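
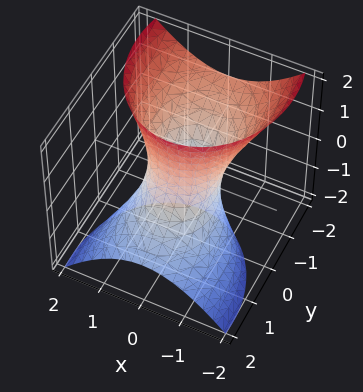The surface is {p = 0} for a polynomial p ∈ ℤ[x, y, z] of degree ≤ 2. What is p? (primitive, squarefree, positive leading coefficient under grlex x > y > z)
3*x^2 + 2*y^2 + 3*y*z - z^2 - 2

First, degree: no degree-1 surface has this shape, so deg p = 2.
Next, observable constraints: no z-intercept at any integer in the box; the y-axis gridline crossings are at y ∈ {-1, 1}.
Finally, solving for integer coefficients yields p as stated.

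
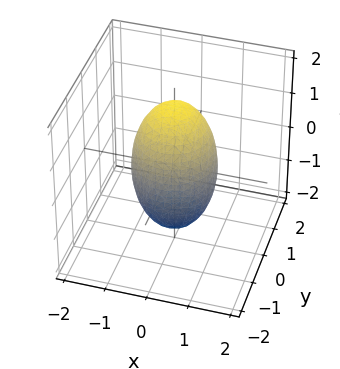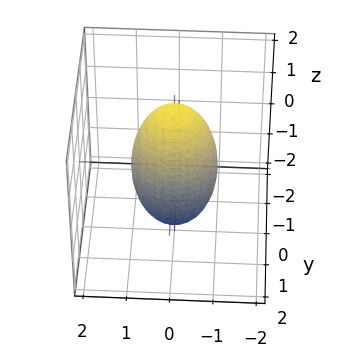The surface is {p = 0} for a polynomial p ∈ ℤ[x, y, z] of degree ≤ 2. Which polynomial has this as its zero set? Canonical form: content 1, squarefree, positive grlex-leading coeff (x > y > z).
3*x^2 + 3*y^2 + z^2 - 3

First, the degree is 2 — the shape is more complex than any degree-1 surface.
Next, symmetries: rotational symmetry about the z-axis ⇒ p depends on x, y only through x² + y².
Next, reading off the gridlines: among the integer gridlines, it crosses the y-axis at y ∈ {-1, 1}; among the integer gridlines, it crosses the x-axis at x ∈ {-1, 1}; a circular section at z = -1 has radius between 0 and 1.
Finally, matching integer coefficients to the picture gives p.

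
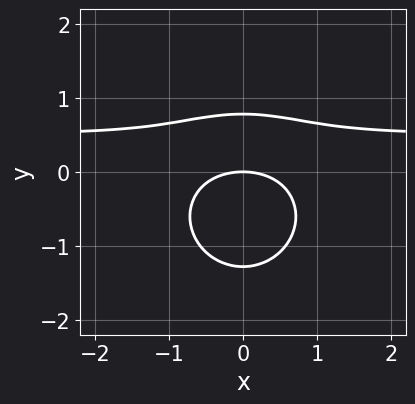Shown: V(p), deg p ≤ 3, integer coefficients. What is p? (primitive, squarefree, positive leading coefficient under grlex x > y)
1. Degree: the shape is more complex than any degree-2 curve, so deg p = 3.
2. Symmetries: the x ↦ −x reflection is a symmetry, so x appears only in even powers.
3. From the visible intercepts: one x-axis crossing is at x = 0; one y-axis crossing is at y = 0.
4. Together with the visible shape, these determine p as stated.

2*x^2*y + 2*y^3 - x^2 + y^2 - 2*y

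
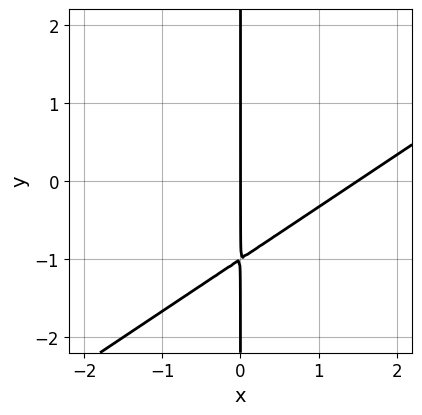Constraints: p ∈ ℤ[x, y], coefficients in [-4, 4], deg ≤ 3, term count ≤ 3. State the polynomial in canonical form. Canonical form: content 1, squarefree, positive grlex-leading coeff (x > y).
2*x^2 - 3*x*y - 3*x

Degree: the shape is more complex than any degree-1 curve, so deg p = 2.
From the visible intercepts: every point of the y-axis in the box is on the curve; one x-axis crossing is at x = 0.
Solving for integer coefficients yields p as stated.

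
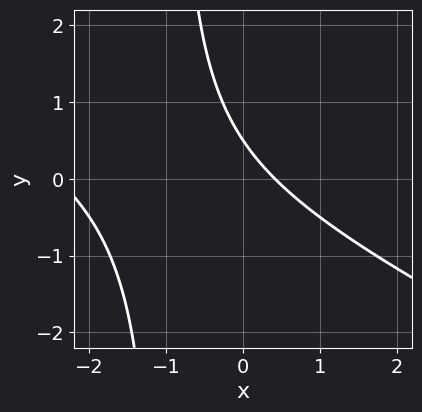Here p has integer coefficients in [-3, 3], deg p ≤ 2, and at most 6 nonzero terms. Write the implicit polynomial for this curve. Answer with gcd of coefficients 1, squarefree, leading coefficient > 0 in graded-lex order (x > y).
(a) Degree: the shape is more complex than any degree-1 curve, so deg p = 2.
(b) Solving for integer coefficients yields p as stated.

x^2 + 2*x*y + 2*x + 2*y - 1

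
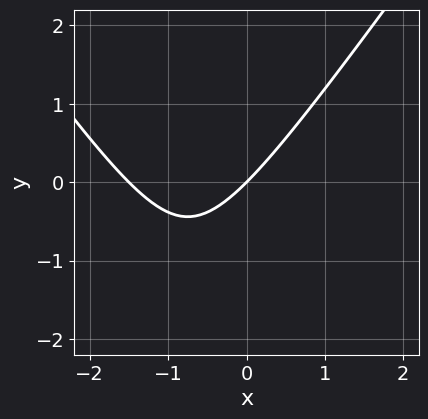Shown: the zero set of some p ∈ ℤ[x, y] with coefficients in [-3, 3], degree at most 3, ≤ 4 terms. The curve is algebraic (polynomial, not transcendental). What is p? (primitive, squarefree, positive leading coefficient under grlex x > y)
2*x^2 - y^2 + 3*x - 3*y

(a) deg p = 2.
(b) From the visible intercepts: one x-axis crossing is at x = 0; it crosses the y-axis at the gridline y = 0.
(c) Putting this together gives p.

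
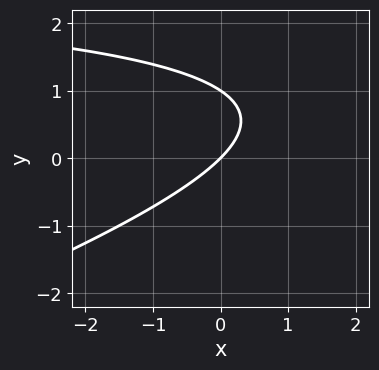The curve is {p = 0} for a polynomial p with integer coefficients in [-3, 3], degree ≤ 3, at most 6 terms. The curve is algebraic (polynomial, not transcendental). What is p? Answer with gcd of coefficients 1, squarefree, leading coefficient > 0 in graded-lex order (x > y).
First, the degree is 2 — the shape is more complex than any degree-1 curve.
Next, against the integer gridlines: the y-axis gridline crossings are at y ∈ {0, 1}; one x-axis crossing is at x = 0.
Finally, putting this together gives p.

x*y - 3*y^2 - 3*x + 3*y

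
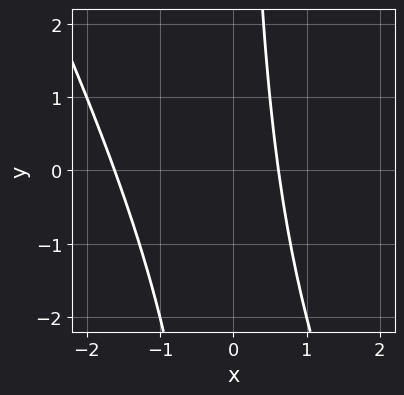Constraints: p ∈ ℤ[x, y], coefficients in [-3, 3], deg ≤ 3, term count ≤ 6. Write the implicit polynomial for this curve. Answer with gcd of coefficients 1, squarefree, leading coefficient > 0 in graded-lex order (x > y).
2*x^2 + x*y + 2*x - 2

First, deg p = 2. No degree-1 curve has this shape.
Then, observable constraints: the curve avoids every integer y-axis point in the box.
Finally, together with the visible shape, these determine p as stated.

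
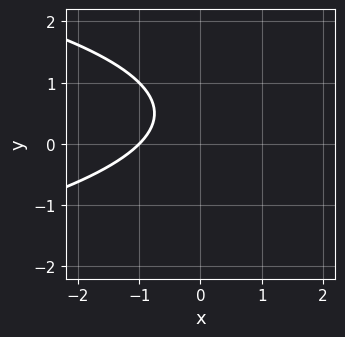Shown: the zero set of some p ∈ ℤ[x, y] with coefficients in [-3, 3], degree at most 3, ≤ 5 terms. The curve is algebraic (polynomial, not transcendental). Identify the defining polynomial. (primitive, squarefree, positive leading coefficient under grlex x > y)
y^2 + x - y + 1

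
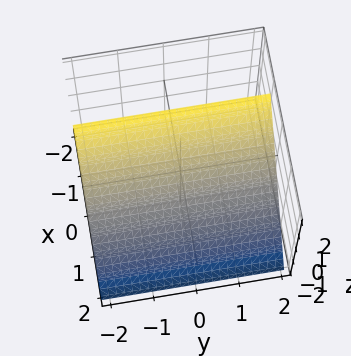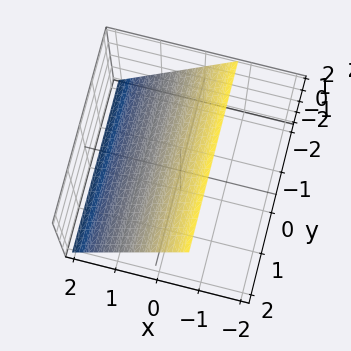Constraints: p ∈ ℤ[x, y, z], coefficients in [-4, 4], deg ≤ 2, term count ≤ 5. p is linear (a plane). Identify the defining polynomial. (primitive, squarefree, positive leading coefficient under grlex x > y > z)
3*x + 2*z - 2

First, the degree is 1 — every cross-section is a straight line — this is a plane.
Next, checking where it meets the axes: no y-intercept at any integer in the box; it crosses the z-axis at the gridline z = 1.
Finally, matching integer coefficients to the picture gives p.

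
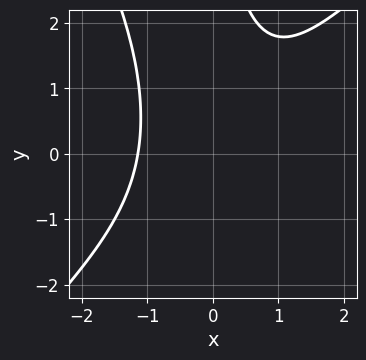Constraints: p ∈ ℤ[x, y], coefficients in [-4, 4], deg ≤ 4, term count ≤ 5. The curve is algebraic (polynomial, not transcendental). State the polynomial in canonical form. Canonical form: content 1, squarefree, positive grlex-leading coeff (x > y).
2*x^3 - x^2*y - x*y^2 + 3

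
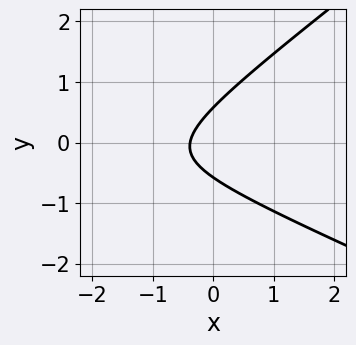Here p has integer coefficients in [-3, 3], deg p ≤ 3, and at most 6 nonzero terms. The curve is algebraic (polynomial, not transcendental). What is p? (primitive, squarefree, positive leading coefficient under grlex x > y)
x^2 + x*y - 3*y^2 + 3*x + 1

1. Degree: the shape is more complex than any degree-1 curve, so deg p = 2.
2. Putting this together gives p.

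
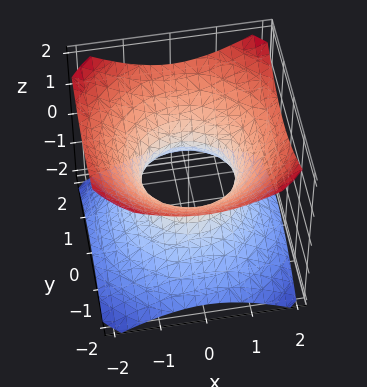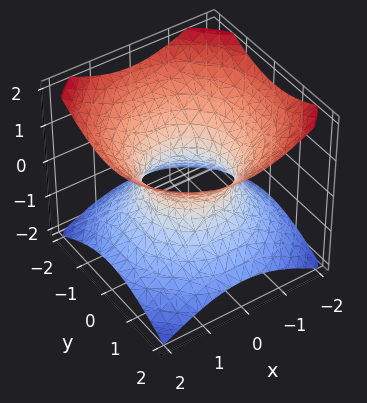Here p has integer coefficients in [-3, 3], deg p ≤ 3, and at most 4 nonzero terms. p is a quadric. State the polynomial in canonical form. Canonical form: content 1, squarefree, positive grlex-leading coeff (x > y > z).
2*x^2 + 2*y^2 - 3*z^2 - 2

(a) deg p = 2.
(b) Symmetries: the z-axis is an axis of rotation, so x and y enter only as x² + y²; the z ↦ −z reflection is a symmetry, so z appears only in even powers.
(c) From the visible intercepts: the surface avoids every integer z-axis point in the box; the y-axis gridline crossings are at y ∈ {-1, 1}; a circular section at z = -1 has radius between 1 and 2.
(d) Fitting integer coefficients to these (and the overall shape) gives p.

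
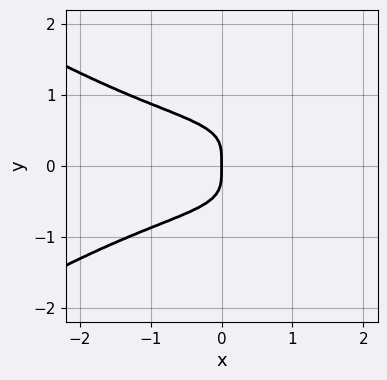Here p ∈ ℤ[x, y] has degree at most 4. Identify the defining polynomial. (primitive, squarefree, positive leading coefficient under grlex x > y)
x^2*y^2 - 3*y^4 - x

(a) deg p = 4. The shape is more complex than any degree-3 curve.
(b) Symmetries: the y ↦ −y reflection is a symmetry, so y appears only in even powers.
(c) Observable constraints: it crosses the y-axis at the gridline y = 0; it meets the x-axis at x = 0 (among the integer gridlines).
(d) Putting this together gives p.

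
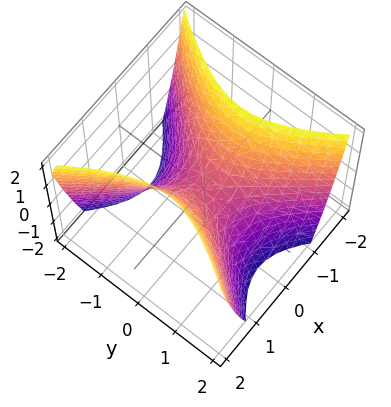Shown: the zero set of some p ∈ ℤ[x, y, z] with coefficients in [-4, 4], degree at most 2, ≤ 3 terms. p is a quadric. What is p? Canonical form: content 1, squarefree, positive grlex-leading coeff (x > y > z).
First, the degree is 2 — a saddle surface; a quadric.
Then, symmetries: mirror symmetry y ↦ −y ⇒ only even powers of y; it's symmetric under x → −x, forcing even powers of x.
Next, reading off the gridlines: it meets the y-axis at y = 0 (among the integer gridlines); it meets the x-axis at x = 0 (among the integer gridlines); it crosses the z-axis at the gridline z = 0.
Finally, the integer polynomial consistent with all of this is the stated p.

3*x^2 - 2*y^2 - 2*z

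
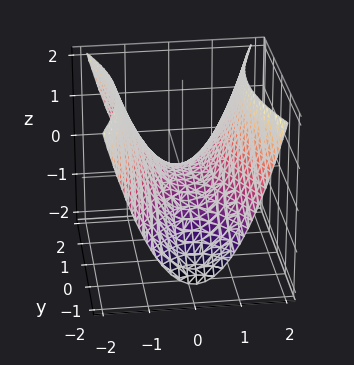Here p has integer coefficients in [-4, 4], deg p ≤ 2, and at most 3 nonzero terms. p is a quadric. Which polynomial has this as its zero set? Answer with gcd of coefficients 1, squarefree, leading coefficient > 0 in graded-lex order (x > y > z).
The degree is 2 — a hyperbolic paraboloid; a quadric.
Symmetries: it's symmetric under y → −y, forcing even powers of y; the x ↦ −x reflection is a symmetry, so x appears only in even powers.
From the visible intercepts: one x-axis crossing is at x = 0; it crosses the z-axis at the gridline z = 0; it crosses the y-axis at the gridline y = 0.
Putting this together gives p.

3*x^2 - y^2 - 3*z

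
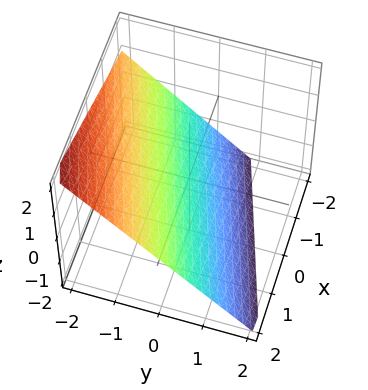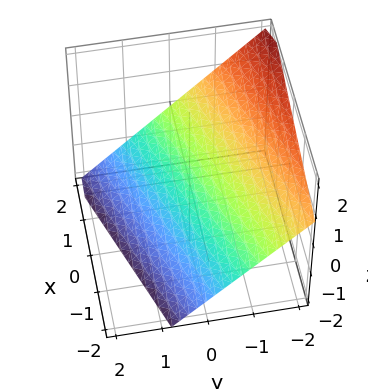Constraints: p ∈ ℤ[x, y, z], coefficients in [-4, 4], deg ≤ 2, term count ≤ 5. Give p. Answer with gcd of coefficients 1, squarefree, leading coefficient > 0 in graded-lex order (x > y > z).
1. The degree is 1 — the surface is flat (a plane).
2. Reading off the gridlines: one x-axis crossing is at x = 2.
3. Putting this together gives p.

x - 3*y - 3*z - 2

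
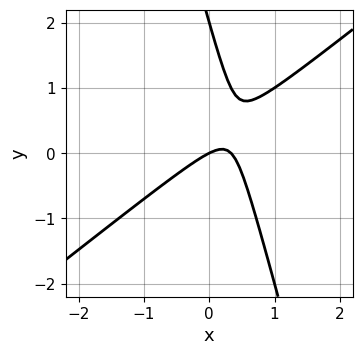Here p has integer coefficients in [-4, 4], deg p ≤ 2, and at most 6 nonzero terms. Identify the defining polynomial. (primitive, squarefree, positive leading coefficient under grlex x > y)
3*x^2 - 3*x*y - y^2 - x + 2*y

First, deg p = 2. A generic line meets the curve in up to 2 points.
Next, observable constraints: among the integer gridlines, it crosses the y-axis at y ∈ {0, 2}; it crosses the x-axis at the gridline x = 0.
Finally, these observations pin down the coefficients.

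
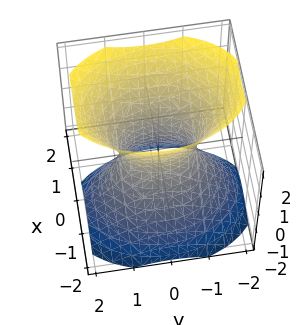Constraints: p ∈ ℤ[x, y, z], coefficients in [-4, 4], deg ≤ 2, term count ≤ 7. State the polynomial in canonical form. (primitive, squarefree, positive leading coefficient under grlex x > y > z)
2*x^2 - x*z + y^2 - z^2 - 1

1. The degree is 2 — no degree-1 surface has this shape.
2. From the visible intercepts: it misses every integer gridline on the z-axis; the y-axis gridline crossings are at y ∈ {-1, 1}.
3. The integer polynomial consistent with all of this is the stated p.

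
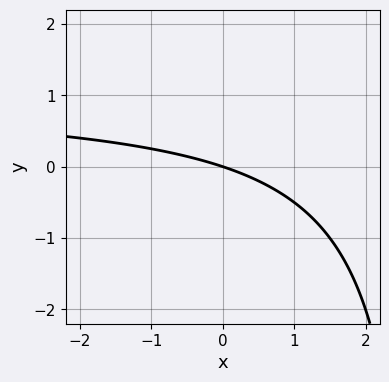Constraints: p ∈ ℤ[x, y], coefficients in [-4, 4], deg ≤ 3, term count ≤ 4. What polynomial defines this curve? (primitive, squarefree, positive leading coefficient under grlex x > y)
x*y - x - 3*y

(a) The degree is 2 — a generic line meets the curve in up to 2 points.
(b) Checking where it meets the axes: one y-axis crossing is at y = 0; one x-axis crossing is at x = 0.
(c) Putting this together gives p.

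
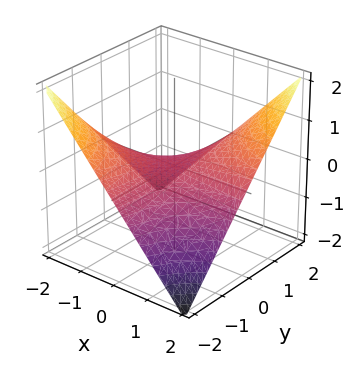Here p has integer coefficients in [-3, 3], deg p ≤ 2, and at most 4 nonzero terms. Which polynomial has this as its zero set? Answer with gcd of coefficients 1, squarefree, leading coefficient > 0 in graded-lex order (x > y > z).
1. The degree is 2 — a hyperbolic paraboloid; a quadric.
2. From the axis intercepts and sections: it meets the z-axis at z = 0 (among the integer gridlines); every point of the y-axis in the box is on the surface; every point of the x-axis in the box is on the surface.
3. Fitting integer coefficients to these (and the overall shape) gives p.

x*y - 2*z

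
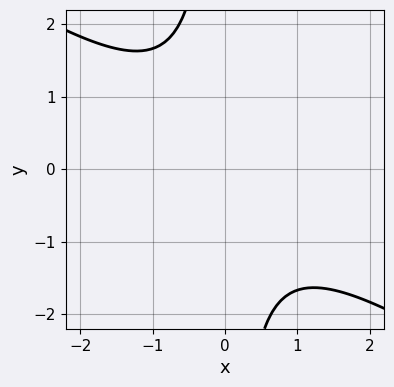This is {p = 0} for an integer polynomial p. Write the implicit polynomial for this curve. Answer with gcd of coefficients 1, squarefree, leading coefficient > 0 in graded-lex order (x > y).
2*x^2 + 3*x*y + 3

(a) deg p = 2. The shape is more complex than any degree-1 curve.
(b) Reading off the gridlines: the curve avoids every integer x-axis point in the box; it misses every integer gridline on the y-axis.
(c) Matching integer coefficients to the picture gives p.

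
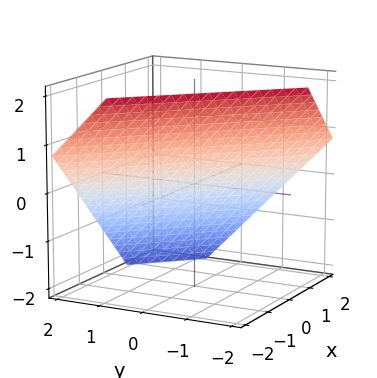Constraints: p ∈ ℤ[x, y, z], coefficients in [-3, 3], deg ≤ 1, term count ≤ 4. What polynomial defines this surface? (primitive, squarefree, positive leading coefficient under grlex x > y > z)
3*x + 3*y + 3*z - 2

First, degree: every cross-section is a straight line — this is a plane, so deg p = 1.
Finally, solving for integer coefficients yields p as stated.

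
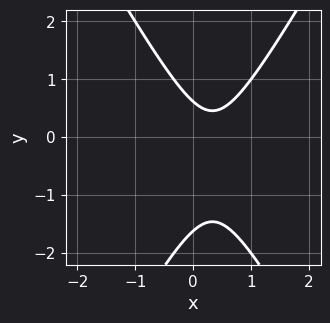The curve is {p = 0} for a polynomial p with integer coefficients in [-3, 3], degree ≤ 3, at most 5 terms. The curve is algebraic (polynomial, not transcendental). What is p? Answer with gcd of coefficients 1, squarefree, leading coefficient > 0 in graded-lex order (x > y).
Degree: no degree-1 curve has this shape, so deg p = 2.
From the axis intercepts and sections: it misses every integer gridline on the x-axis.
Solving for integer coefficients yields p as stated.

3*x^2 - y^2 - 2*x - y + 1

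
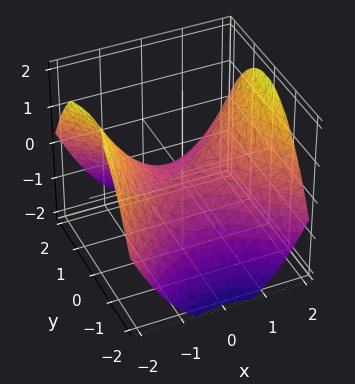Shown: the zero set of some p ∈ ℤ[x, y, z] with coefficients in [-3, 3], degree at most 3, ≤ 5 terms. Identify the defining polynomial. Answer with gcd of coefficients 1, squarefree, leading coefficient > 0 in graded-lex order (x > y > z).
1. The degree is 2 — a hyperbolic paraboloid; a quadric.
2. Symmetries: mirror symmetry x ↦ −x ⇒ only even powers of x; mirror symmetry y ↦ −y ⇒ only even powers of y.
3. From the axis intercepts and sections: it meets the y-axis at y = 0 (among the integer gridlines); it crosses the x-axis at the gridline x = 0.
4. Matching integer coefficients to the picture gives p.

x^2 - y^2 - 2*z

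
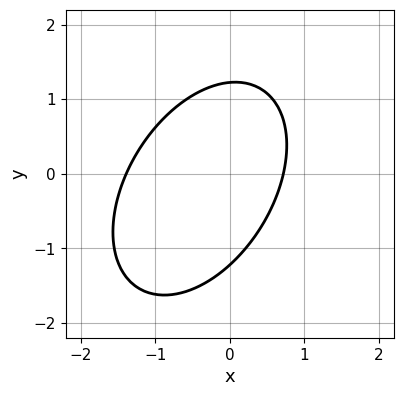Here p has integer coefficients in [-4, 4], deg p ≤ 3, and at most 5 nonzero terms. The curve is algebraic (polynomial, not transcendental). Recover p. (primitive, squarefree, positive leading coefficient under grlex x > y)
First, degree: a generic line meets the curve in up to 2 points, so deg p = 2.
Finally, solving for integer coefficients yields p as stated.

3*x^2 - 2*x*y + 2*y^2 + 2*x - 3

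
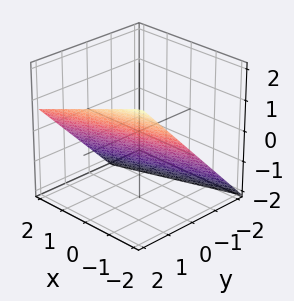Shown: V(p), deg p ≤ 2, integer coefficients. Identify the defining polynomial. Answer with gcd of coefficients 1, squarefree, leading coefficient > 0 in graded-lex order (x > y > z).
x - 3*y + 3*z + 2

First, deg p = 1.
Then, observable constraints: it meets the x-axis at x = -2 (among the integer gridlines).
Finally, these observations pin down the coefficients.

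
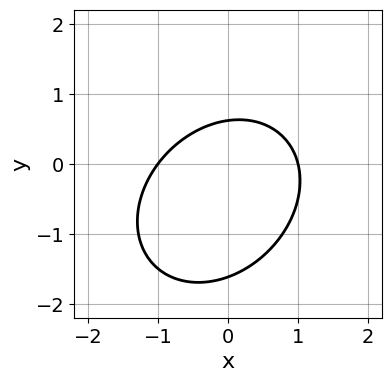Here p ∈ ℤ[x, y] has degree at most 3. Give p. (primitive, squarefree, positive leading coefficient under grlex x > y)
2*x^2 - x*y + 2*y^2 + 2*y - 2

First, the degree is 2 — a generic line meets the curve in up to 2 points.
Next, from the visible intercepts: among the integer gridlines, it crosses the x-axis at x ∈ {-1, 1}.
Finally, fitting integer coefficients to these (and the overall shape) gives p.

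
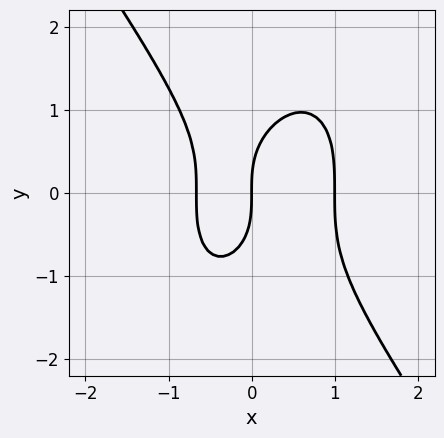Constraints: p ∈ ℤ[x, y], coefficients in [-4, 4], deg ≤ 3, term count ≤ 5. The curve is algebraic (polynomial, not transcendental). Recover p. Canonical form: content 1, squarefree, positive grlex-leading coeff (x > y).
3*x^3 + y^3 - x^2 - 2*x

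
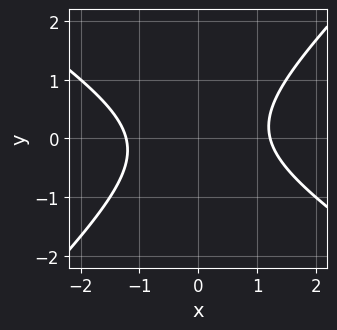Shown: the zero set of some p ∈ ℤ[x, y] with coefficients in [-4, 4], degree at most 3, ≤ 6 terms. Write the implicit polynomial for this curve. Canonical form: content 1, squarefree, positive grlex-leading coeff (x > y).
First, the degree is 2 — no degree-1 curve has this shape.
Then, from the axis intercepts and sections: the curve avoids every integer y-axis point in the box.
Finally, solving for integer coefficients yields p as stated.

2*x^2 + x*y - 3*y^2 - 3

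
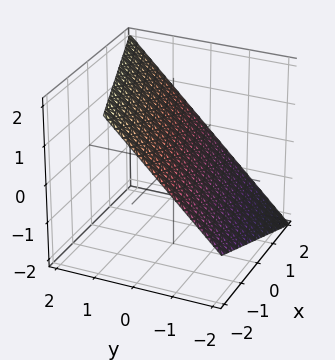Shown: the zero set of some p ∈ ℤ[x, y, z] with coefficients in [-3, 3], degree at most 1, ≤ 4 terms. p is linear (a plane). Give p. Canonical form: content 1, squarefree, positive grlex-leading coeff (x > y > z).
x - 3*y + 3*z - 2

The degree is 1 — every cross-section is a straight line — this is a plane.
From the axis intercepts and sections: it crosses the x-axis at the gridline x = 2.
Matching integer coefficients to the picture gives p.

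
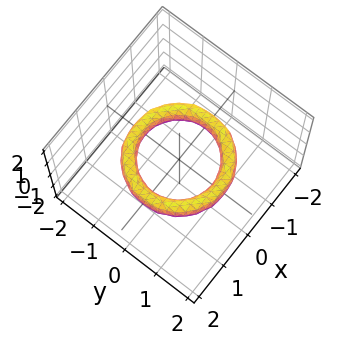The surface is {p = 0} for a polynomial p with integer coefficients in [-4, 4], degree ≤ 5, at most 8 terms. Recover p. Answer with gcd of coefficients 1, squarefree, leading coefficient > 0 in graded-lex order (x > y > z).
Degree: a generic line meets the surface in up to 4 points, so deg p = 4.
Symmetry: the surface is invariant under rotation about z: p = q(x² + y², z).
Checking where it meets the axes: the y-axis gridline crossings are at y ∈ {-1, 1}; the x-axis gridline crossings are at x ∈ {-1, 1}.
These observations pin down the coefficients.

x^4 + 2*x^2*y^2 + y^4 - 3*x^2 - 3*y^2 + 2*z^2 + 2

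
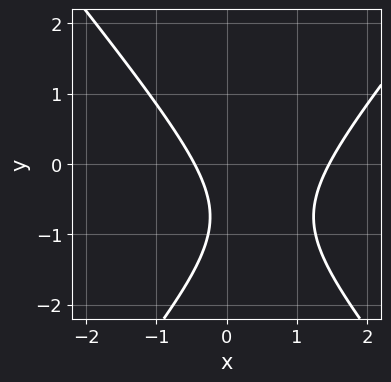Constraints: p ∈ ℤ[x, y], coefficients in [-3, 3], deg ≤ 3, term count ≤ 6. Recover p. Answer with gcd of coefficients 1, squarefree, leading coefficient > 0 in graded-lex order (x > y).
3*x^2 - 2*y^2 - 3*x - 3*y - 2

1. The degree is 2 — a generic line meets the curve in up to 2 points.
2. Observable constraints: it misses every integer gridline on the y-axis.
3. Together with the visible shape, these determine p as stated.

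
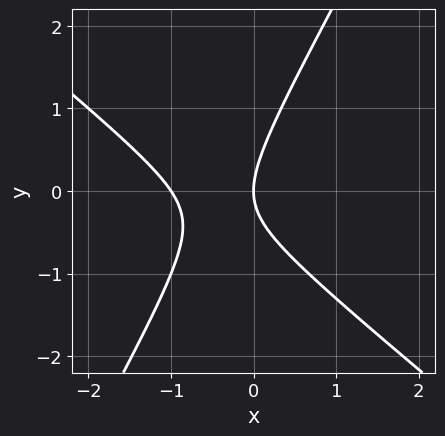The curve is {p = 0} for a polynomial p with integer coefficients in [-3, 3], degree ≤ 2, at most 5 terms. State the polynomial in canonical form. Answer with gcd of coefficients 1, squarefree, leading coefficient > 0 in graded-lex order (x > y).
3*x^2 + 2*x*y - 2*y^2 + 3*x

(a) Degree: no degree-1 curve has this shape, so deg p = 2.
(b) From the axis intercepts and sections: among the integer gridlines, it crosses the x-axis at x ∈ {-1, 0}; it meets the y-axis at y = 0 (among the integer gridlines).
(c) The integer polynomial consistent with all of this is the stated p.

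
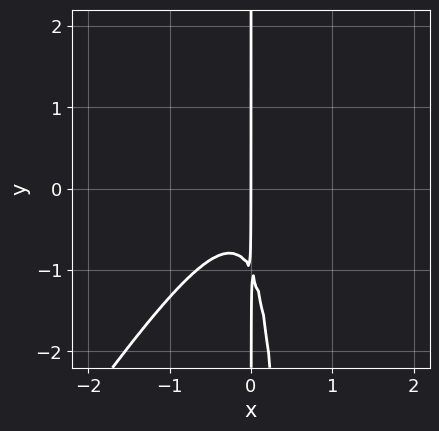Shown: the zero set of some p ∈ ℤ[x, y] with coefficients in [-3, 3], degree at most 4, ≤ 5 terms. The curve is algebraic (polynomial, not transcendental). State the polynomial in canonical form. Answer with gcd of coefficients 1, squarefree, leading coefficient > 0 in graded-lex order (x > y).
1. Degree: a generic line meets the curve in up to 3 points, so deg p = 3.
2. Against the integer gridlines: it crosses the x-axis at the gridline x = 0; the visible y-axis segment lies entirely on the curve.
3. Matching integer coefficients to the picture gives p.

3*x^3 - 2*x^2*y + x*y + x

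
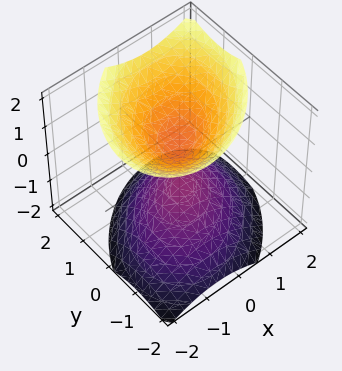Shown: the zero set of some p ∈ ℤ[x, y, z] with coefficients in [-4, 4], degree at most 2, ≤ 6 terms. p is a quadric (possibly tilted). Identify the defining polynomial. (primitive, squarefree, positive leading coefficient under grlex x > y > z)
3*x^2 - 2*x*y + 3*y^2 - y*z - 3*z^2 + 1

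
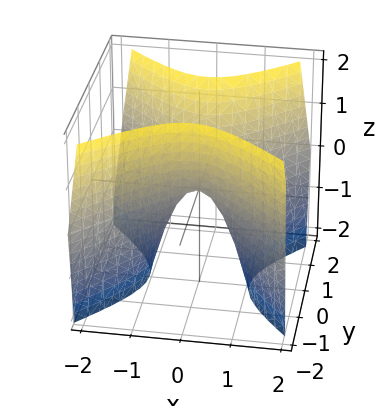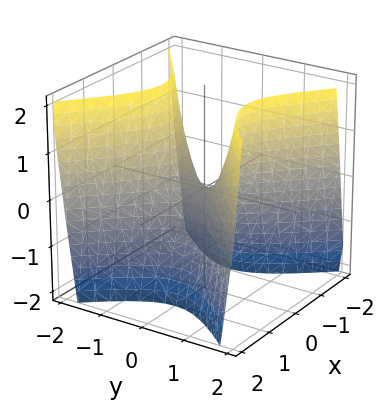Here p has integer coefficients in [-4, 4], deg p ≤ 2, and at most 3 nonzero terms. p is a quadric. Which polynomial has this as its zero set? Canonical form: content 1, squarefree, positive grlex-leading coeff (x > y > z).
2*x^2 - 2*y^2 + z

First, degree: a saddle surface; a quadric, so deg p = 2.
Then, symmetries: the y ↦ −y reflection is a symmetry, so y appears only in even powers; it's symmetric under x → −x, forcing even powers of x.
Next, from the axis intercepts and sections: one y-axis crossing is at y = 0; it meets the x-axis at x = 0 (among the integer gridlines); it crosses the z-axis at the gridline z = 0.
Finally, putting this together gives p.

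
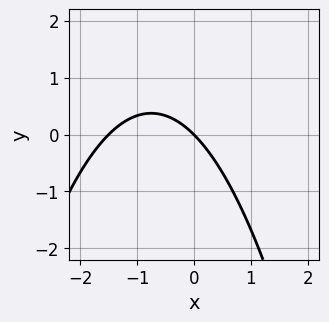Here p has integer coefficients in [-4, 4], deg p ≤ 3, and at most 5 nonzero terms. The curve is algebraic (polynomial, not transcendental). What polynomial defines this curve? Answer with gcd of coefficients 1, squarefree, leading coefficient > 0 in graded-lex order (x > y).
2*x^2 + 3*x + 3*y

1. deg p = 2. A generic line meets the curve in up to 2 points.
2. Checking where it meets the axes: one y-axis crossing is at y = 0; it meets the x-axis at x = 0 (among the integer gridlines).
3. Putting this together gives p.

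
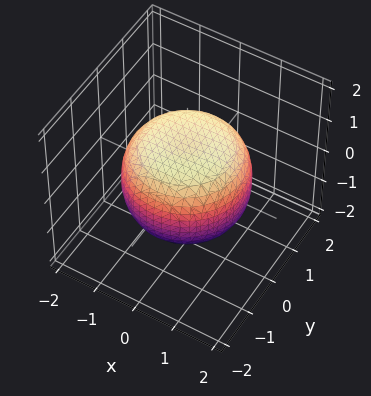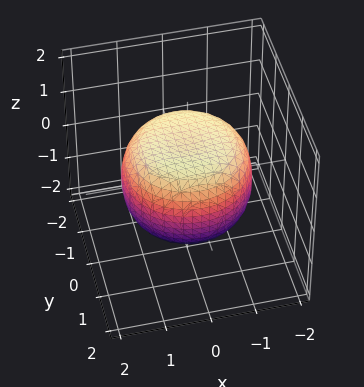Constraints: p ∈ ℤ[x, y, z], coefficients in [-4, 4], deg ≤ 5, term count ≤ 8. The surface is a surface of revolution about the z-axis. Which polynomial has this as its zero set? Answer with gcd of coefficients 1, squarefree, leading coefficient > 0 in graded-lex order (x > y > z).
(a) deg p = 4. A generic line meets the surface in up to 4 points.
(b) Symmetries: rotational symmetry about the z-axis ⇒ p depends on x, y only through x² + y².
(c) Observable constraints: among the integer gridlines, it crosses the z-axis at z ∈ {-1, 1}; a circular section at z = -1 has radius exactly 1.
(d) Putting this together gives p.

x^4 + 2*x^2*y^2 + y^4 - x^2 - y^2 + 2*z^2 - 2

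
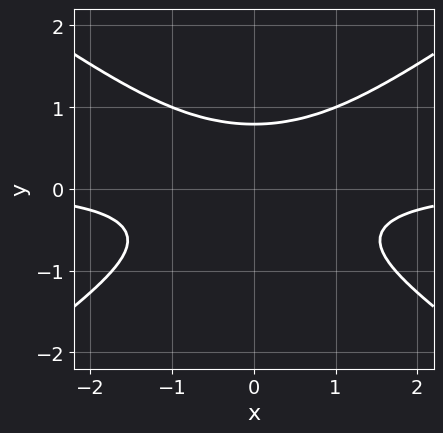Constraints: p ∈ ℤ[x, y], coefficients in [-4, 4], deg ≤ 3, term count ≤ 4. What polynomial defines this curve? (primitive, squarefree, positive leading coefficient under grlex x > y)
x^2*y - 2*y^3 + 1

1. deg p = 3.
2. Symmetries: the x ↦ −x reflection is a symmetry, so x appears only in even powers.
3. Against the integer gridlines: no x-intercept at any integer in the box.
4. Putting this together gives p.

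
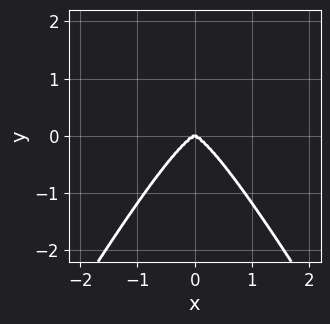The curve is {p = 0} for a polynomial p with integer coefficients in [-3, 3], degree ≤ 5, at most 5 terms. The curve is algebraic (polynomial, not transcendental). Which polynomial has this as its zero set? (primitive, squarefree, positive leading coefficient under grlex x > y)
3*x^4 - x^2*y^2 + y^3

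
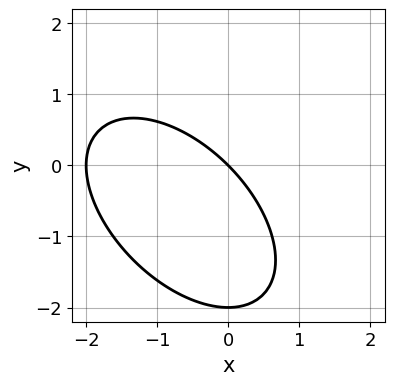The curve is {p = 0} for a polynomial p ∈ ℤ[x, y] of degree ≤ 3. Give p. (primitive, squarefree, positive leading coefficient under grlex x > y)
(a) The degree is 2 — no degree-1 curve has this shape.
(b) From the axis intercepts and sections: among the integer gridlines, it crosses the x-axis at x ∈ {-2, 0}; the y-axis gridline crossings are at y ∈ {-2, 0}.
(c) Together with the visible shape, these determine p as stated.

x^2 + x*y + y^2 + 2*x + 2*y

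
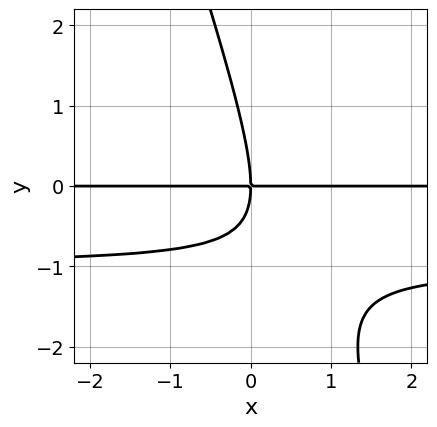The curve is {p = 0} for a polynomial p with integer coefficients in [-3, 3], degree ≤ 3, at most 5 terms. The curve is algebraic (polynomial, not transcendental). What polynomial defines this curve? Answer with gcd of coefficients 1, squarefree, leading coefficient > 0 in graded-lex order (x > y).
First, the degree is 3 — the shape is more complex than any degree-2 curve.
Then, observable constraints: every point of the x-axis in the box is on the curve; one y-axis crossing is at y = 0.
Finally, putting this together gives p.

3*x*y^2 + y^3 + 3*x*y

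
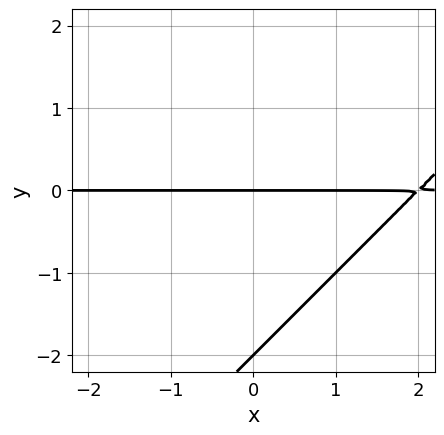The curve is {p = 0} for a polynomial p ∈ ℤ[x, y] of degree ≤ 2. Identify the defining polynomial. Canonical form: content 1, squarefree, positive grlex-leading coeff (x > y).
x*y - y^2 - 2*y

(a) The degree is 2 — a generic line meets the curve in up to 2 points.
(b) Against the integer gridlines: every point of the x-axis in the box is on the curve; the y-axis gridline crossings are at y ∈ {-2, 0}.
(c) Matching integer coefficients to the picture gives p.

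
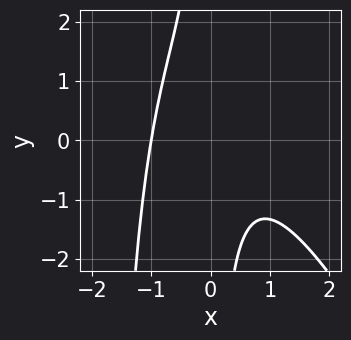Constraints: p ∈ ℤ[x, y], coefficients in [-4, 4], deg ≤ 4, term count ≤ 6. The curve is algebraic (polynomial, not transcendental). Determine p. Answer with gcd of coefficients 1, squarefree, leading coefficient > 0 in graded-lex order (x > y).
2*x^3 + x^2*y + 2*x*y + 2

(a) Degree: a generic line meets the curve in up to 3 points, so deg p = 3.
(b) From the visible intercepts: it meets the x-axis at x = -1 (among the integer gridlines); it misses every integer gridline on the y-axis.
(c) Together with the visible shape, these determine p as stated.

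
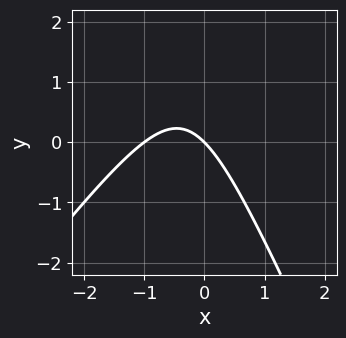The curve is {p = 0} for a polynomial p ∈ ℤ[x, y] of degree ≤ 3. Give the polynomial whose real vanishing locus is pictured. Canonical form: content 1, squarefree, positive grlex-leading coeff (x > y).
3*x^2 - x*y - y^2 + 3*x + 3*y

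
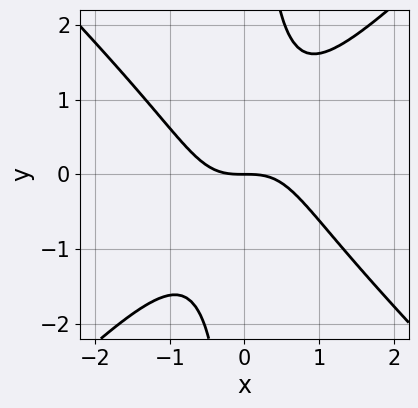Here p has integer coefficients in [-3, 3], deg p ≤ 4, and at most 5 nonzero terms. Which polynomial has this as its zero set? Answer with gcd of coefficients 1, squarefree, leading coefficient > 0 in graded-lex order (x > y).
x^3 - x*y^2 + y

First, deg p = 3.
Then, checking where it meets the axes: it crosses the x-axis at the gridline x = 0; it meets the y-axis at y = 0 (among the integer gridlines).
Finally, putting this together gives p.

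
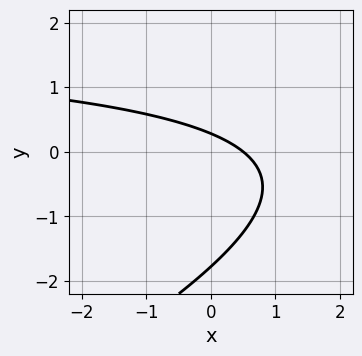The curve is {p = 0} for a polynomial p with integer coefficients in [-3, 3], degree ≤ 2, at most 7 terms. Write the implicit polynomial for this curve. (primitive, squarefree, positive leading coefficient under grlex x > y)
x*y - 2*y^2 - 2*x - 3*y + 1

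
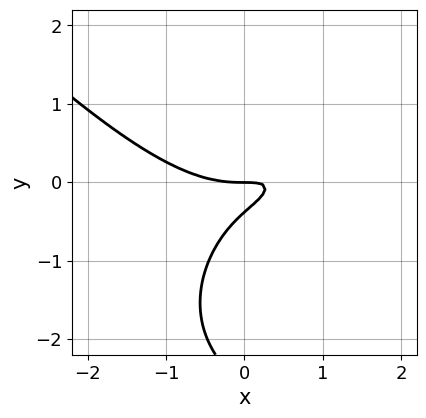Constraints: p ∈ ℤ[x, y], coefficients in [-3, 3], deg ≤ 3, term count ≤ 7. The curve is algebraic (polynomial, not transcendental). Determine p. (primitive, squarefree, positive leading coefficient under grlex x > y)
x^3 + y^3 - 2*x*y + 3*y^2 + y

1. The degree is 3 — no degree-2 curve has this shape.
2. Checking where it meets the axes: it crosses the y-axis at the gridline y = 0; it meets the x-axis at x = 0 (among the integer gridlines).
3. Together with the visible shape, these determine p as stated.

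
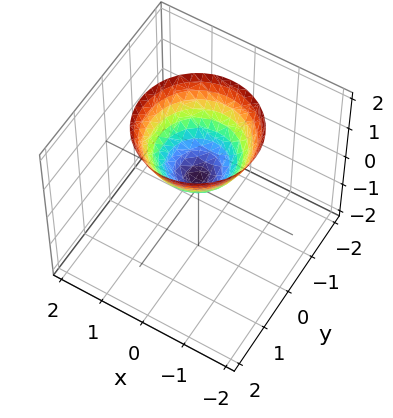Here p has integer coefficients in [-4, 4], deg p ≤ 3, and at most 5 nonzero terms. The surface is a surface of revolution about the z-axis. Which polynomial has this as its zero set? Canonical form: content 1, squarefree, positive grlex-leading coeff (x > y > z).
The degree is 2 — the shape is more complex than any degree-1 surface.
Symmetry: every cross-section ⟂ z is a circle, so x, y appear only via x² + y².
From the axis intercepts and sections: a circular section at z = 1 has radius between 0 and 1; the surface avoids every integer x-axis point in the box.
Putting this together gives p.

3*x^2 + 3*y^2 - 3*z + 1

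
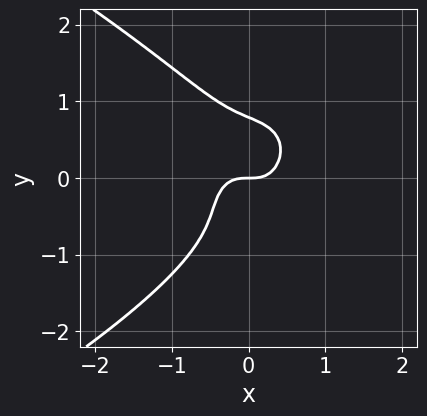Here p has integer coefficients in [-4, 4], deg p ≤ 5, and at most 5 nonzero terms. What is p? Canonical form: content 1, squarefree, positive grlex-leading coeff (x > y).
2*y^4 + 3*x^3 + 2*x*y^2 - y

The degree is 4 — a generic line meets the curve in up to 4 points.
From the axis intercepts and sections: it crosses the y-axis at the gridline y = 0; it meets the x-axis at x = 0 (among the integer gridlines).
The integer polynomial consistent with all of this is the stated p.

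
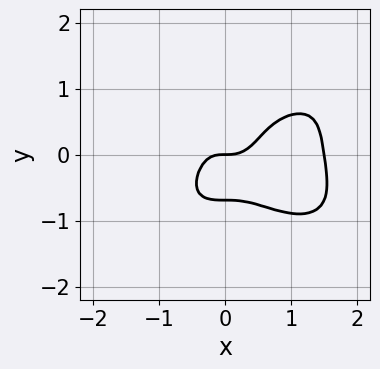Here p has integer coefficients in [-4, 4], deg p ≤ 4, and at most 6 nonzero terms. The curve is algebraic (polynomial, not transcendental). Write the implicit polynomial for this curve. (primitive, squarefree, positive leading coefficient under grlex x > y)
2*x^4 + 3*y^4 - 3*x^3 + y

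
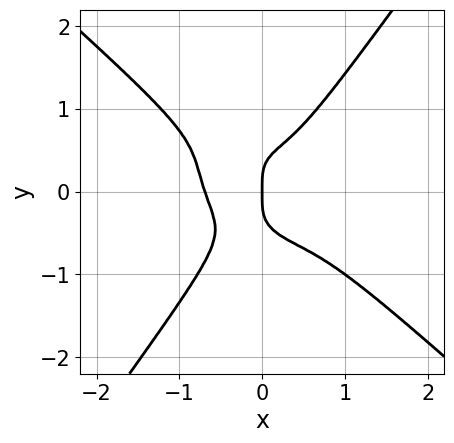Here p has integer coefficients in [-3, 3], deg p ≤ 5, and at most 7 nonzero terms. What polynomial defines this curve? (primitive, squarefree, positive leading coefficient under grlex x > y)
3*x^4 + 3*x^3*y + 2*x^2*y^2 - 3*y^4 + x

The degree is 4 — the shape is more complex than any degree-3 curve.
Observable constraints: it crosses the x-axis at the gridline x = 0; it crosses the y-axis at the gridline y = 0.
Fitting integer coefficients to these (and the overall shape) gives p.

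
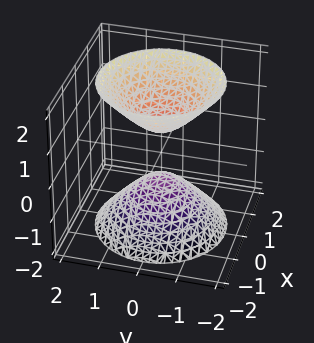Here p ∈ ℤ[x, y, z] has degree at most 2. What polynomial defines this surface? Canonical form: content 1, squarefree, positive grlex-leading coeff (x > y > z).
The picture has 2 separate pieces. They look like related sheets of one shape, so recover p as a whole.
The degree is 2 — the shape is more complex than any degree-1 surface.
Symmetries: every cross-section ⟂ z is a circle, so x, y appear only via x² + y².
Checking where it meets the axes: the surface avoids every integer x-axis point in the box; a circular section at z = -2 has radius between 1 and 2; no y-intercept at any integer in the box.
Solving for integer coefficients yields p as stated.

3*x^2 + 3*y^2 - 2*z^2 + 1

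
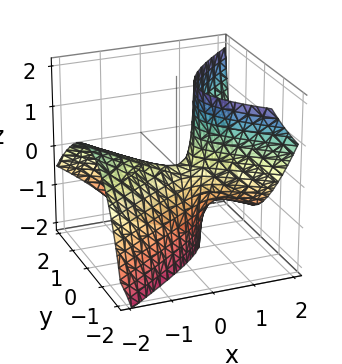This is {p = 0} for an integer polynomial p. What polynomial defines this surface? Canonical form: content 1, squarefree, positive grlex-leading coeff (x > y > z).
x^2 + 2*x*z - 2*y^2 - y*z - z

First, degree: the shape is more complex than any degree-1 surface, so deg p = 2.
Next, observable constraints: it meets the z-axis at z = 0 (among the integer gridlines); it crosses the x-axis at the gridline x = 0.
Finally, together with the visible shape, these determine p as stated.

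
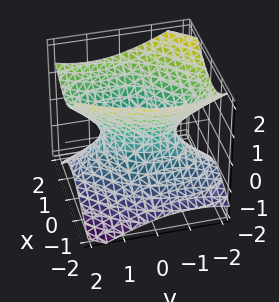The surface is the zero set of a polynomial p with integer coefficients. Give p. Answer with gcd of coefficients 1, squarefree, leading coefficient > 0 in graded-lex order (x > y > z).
First, deg p = 2. A generic line meets the surface in up to 2 points.
Next, from the axis intercepts and sections: the y-axis gridline crossings are at y ∈ {-1, 1}; no z-intercept at any integer in the box.
Finally, assembling these constraints gives the stated polynomial.

2*x^2 - x*y - x*z + y^2 - 2*z^2 - 1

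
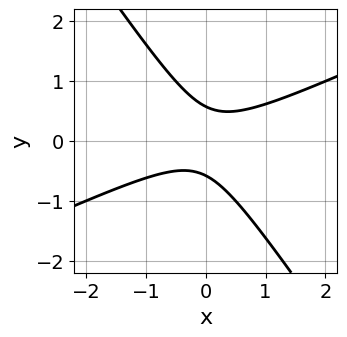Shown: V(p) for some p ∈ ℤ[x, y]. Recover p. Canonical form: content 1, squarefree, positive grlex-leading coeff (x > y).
2*x^2 - 3*x*y - 3*y^2 + 1

1. The degree is 2 — no degree-1 curve has this shape.
2. From the axis intercepts and sections: it misses every integer gridline on the x-axis.
3. Putting this together gives p.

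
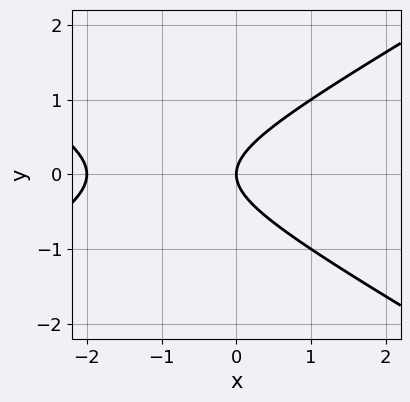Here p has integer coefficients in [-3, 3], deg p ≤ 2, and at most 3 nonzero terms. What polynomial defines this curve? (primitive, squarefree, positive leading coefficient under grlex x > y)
x^2 - 3*y^2 + 2*x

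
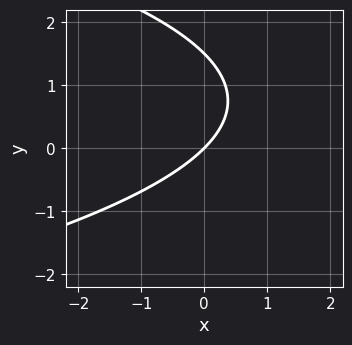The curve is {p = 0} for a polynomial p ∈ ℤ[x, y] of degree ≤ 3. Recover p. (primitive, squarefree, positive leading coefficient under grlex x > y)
2*y^2 + 3*x - 3*y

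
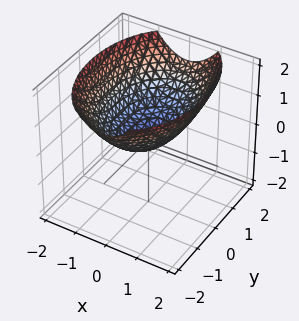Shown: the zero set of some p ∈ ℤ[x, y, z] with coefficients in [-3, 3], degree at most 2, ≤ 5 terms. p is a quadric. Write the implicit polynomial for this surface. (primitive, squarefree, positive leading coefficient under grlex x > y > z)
1. deg p = 2. A paraboloid; a quadric.
2. Symmetries: the y ↦ −y reflection is a symmetry, so y appears only in even powers; mirror symmetry x ↦ −x ⇒ only even powers of x.
3. Against the integer gridlines: it crosses the y-axis at the gridline y = 0; it meets the x-axis at x = 0 (among the integer gridlines); one z-axis crossing is at z = 0.
4. Together with the visible shape, these determine p as stated.

2*x^2 + y^2 - 3*z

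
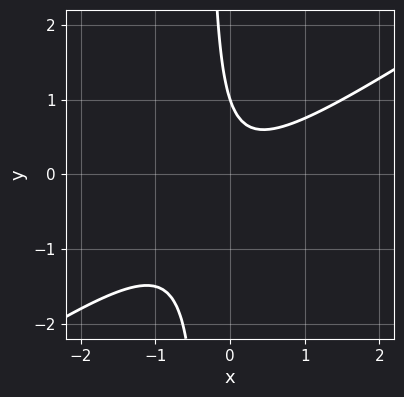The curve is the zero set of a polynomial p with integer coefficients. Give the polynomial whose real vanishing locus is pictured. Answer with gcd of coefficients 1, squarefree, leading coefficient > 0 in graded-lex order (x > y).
2*x^2 - 3*x*y - y + 1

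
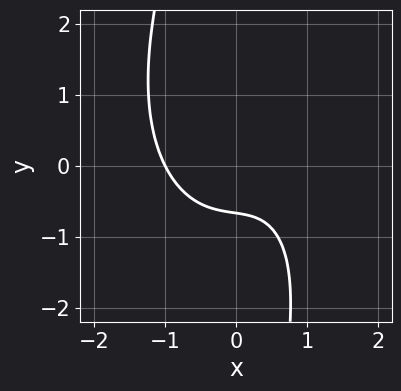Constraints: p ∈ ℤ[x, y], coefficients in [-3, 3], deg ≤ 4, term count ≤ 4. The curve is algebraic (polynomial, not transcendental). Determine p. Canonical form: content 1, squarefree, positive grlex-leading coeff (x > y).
1. Degree: a generic line meets the curve in up to 3 points, so deg p = 3.
2. Against the integer gridlines: it crosses the x-axis at the gridline x = -1.
3. Together with the visible shape, these determine p as stated.

2*x^3 + x*y^2 + 3*y + 2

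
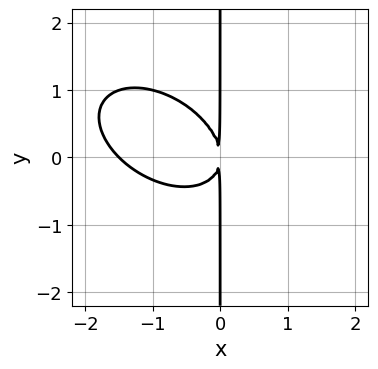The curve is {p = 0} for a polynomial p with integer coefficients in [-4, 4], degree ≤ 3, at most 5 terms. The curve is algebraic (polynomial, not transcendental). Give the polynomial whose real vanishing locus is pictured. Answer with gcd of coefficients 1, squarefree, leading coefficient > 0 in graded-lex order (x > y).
1. The degree is 3 — no degree-2 curve has this shape.
2. Observable constraints: the visible y-axis segment lies entirely on the curve.
3. The integer polynomial consistent with all of this is the stated p.

2*x^3 + 2*x^2*y + 3*x*y^2 + 3*x^2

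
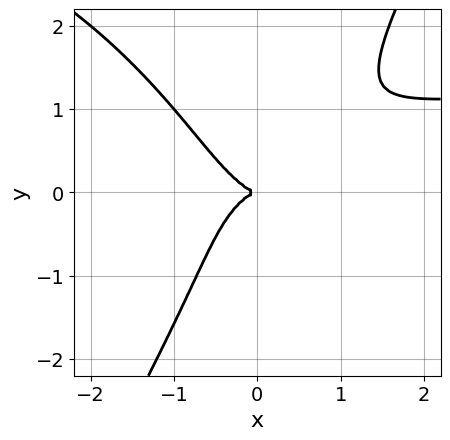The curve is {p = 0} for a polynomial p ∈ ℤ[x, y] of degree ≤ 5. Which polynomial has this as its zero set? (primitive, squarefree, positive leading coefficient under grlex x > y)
1. Degree: the shape is more complex than any degree-3 curve, so deg p = 4.
2. Reading off the gridlines: one x-axis crossing is at x = 0; one y-axis crossing is at y = 0.
3. Assembling these constraints gives the stated polynomial.

2*x^3*y + 2*x^2*y^2 - y^4 - 3*x^3 - 2*y^2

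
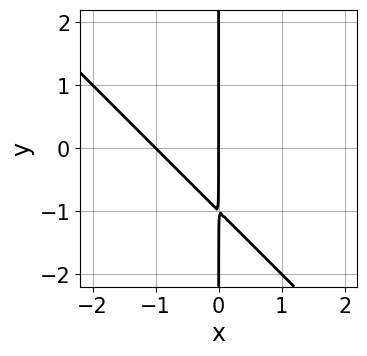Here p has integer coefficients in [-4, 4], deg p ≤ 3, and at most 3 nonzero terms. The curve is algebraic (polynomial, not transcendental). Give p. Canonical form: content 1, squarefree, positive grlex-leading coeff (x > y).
x^2 + x*y + x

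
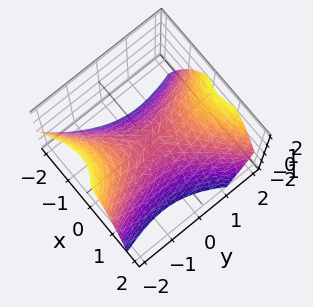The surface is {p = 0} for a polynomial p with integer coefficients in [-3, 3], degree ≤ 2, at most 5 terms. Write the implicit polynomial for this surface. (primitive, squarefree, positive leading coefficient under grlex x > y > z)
(a) The degree is 2 — a generic line meets the surface in up to 2 points.
(b) Checking where it meets the axes: it meets the y-axis at y = 0 (among the integer gridlines); it crosses the z-axis at the gridline z = 0; one x-axis crossing is at x = 0.
(c) These observations pin down the coefficients.

2*x^2 - x*y - y^2 + 2*z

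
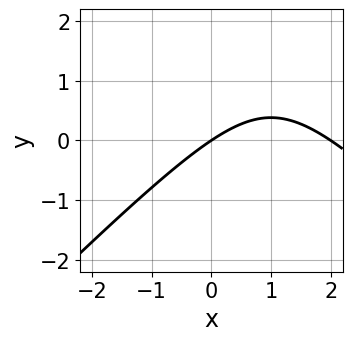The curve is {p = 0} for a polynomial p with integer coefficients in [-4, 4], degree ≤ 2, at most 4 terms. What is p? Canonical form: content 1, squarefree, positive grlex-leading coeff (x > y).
(a) deg p = 2.
(b) Reading off the gridlines: the x-axis gridline crossings are at x ∈ {0, 2}; it meets the y-axis at y = 0 (among the integer gridlines).
(c) Fitting integer coefficients to these (and the overall shape) gives p.

x^2 - y^2 - 2*x + 3*y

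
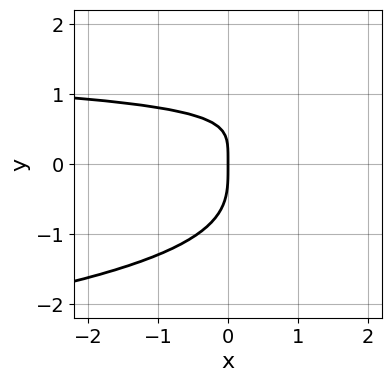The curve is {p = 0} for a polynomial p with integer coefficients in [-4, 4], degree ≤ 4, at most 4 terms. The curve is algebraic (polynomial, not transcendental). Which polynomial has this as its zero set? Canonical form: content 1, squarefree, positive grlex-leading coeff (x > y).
First, the degree is 4 — no degree-3 curve has this shape.
Then, from the axis intercepts and sections: it crosses the y-axis at the gridline y = 0; one x-axis crossing is at x = 0.
Finally, matching integer coefficients to the picture gives p.

3*y^4 + x*y^2 - 3*x*y + 3*x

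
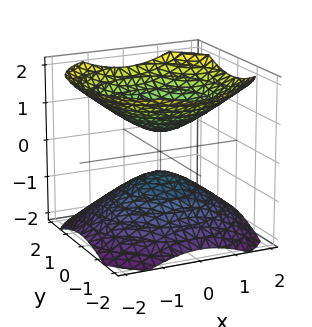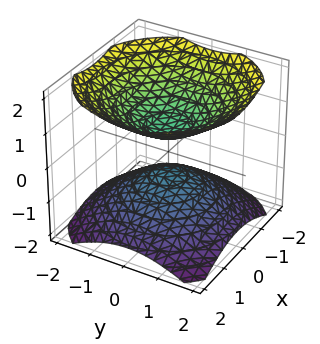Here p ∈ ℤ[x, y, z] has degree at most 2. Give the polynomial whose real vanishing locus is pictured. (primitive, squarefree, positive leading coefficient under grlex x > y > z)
(a) The picture has 2 separate pieces. They look like related sheets of one shape, so recover p as a whole.
(b) The degree is 2 — no degree-1 surface has this shape.
(c) Symmetries: rotational symmetry about the z-axis ⇒ p depends on x, y only through x² + y².
(d) Reading off the gridlines: it misses every integer gridline on the x-axis; no y-intercept at any integer in the box; a circular section at z = -1 has radius exactly 1.
(e) Assembling these constraints gives the stated polynomial.

2*x^2 + 2*y^2 - 3*z^2 + 1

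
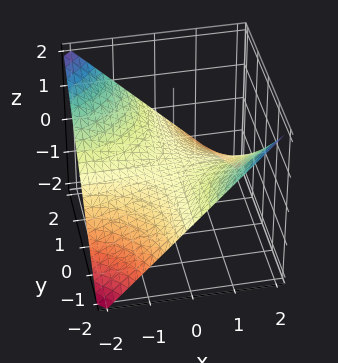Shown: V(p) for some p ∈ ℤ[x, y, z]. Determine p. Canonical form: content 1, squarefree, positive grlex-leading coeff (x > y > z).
x*y + 2*z

(a) deg p = 2.
(b) Checking where it meets the axes: the visible x-axis segment lies entirely on the surface; it crosses the z-axis at the gridline z = 0; the visible y-axis segment lies entirely on the surface.
(c) Fitting integer coefficients to these (and the overall shape) gives p.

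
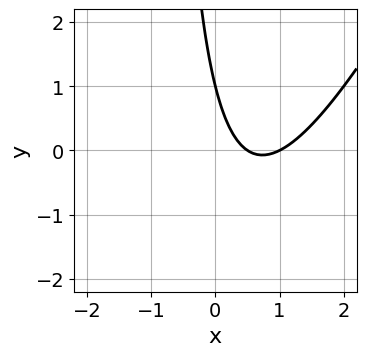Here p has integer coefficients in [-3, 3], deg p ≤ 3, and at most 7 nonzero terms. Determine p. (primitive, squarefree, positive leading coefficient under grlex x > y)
First, degree: no degree-1 curve has this shape, so deg p = 2.
Next, reading off the gridlines: one y-axis crossing is at y = 1; it meets the x-axis at x = 1 (among the integer gridlines).
Finally, together with the visible shape, these determine p as stated.

2*x^2 - x*y - 3*x - y + 1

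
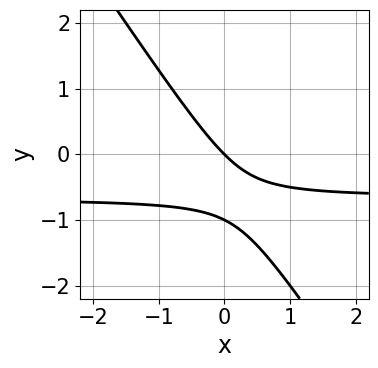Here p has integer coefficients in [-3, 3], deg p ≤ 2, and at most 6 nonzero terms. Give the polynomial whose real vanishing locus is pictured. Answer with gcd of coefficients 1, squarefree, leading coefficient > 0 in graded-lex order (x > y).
1. deg p = 2. The shape is more complex than any degree-1 curve.
2. From the visible intercepts: it crosses the x-axis at the gridline x = 0; the y-axis gridline crossings are at y ∈ {-1, 0}.
3. Together with the visible shape, these determine p as stated.

3*x*y + 2*y^2 + 2*x + 2*y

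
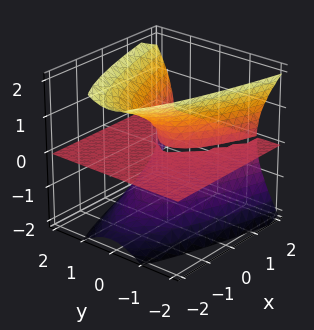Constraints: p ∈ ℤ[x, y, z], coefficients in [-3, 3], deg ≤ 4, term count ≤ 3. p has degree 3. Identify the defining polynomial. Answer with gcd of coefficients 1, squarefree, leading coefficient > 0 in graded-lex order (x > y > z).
1. The picture has 2 separate pieces.
2. The degree is 3 — a generic line meets the surface in up to 3 points.
3. Checking where it meets the axes: the visible x-axis segment lies entirely on the surface; it meets the z-axis at z = 0 (among the integer gridlines); every point of the y-axis in the box is on the surface.
4. Assembling these constraints gives the stated polynomial.

3*y^2*z - 2*z^3 - 3*x*z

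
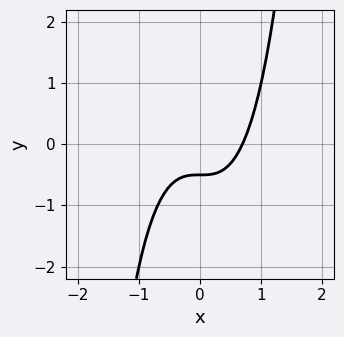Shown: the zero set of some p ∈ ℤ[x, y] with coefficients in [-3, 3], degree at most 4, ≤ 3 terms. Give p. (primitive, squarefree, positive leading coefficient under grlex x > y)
3*x^3 - 2*y - 1

1. Degree: a generic line meets the curve in up to 3 points, so deg p = 3.
2. Solving for integer coefficients yields p as stated.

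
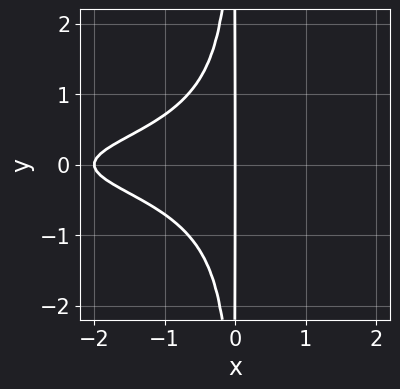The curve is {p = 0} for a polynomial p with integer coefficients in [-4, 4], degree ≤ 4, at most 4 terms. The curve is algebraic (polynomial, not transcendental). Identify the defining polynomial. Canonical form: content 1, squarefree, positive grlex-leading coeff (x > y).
Degree: no degree-3 curve has this shape, so deg p = 4.
Symmetries: it's symmetric under y → −y, forcing even powers of y.
From the visible intercepts: among the integer gridlines, it crosses the x-axis at x ∈ {-2, 0}; the visible y-axis segment lies entirely on the curve.
These observations pin down the coefficients.

2*x^2*y^2 + x^2 + 2*x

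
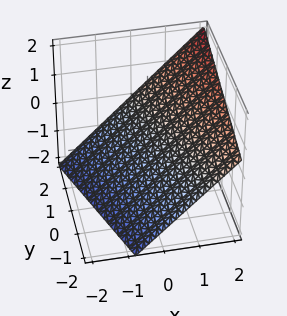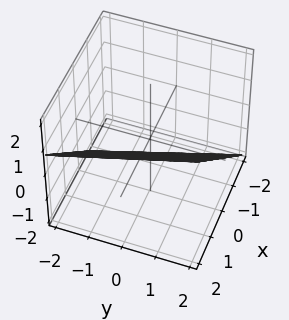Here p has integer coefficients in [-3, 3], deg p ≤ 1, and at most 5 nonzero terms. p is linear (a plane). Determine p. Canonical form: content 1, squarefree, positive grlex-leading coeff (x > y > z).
First, degree: every cross-section is a straight line — this is a plane, so deg p = 1.
Then, from the visible intercepts: it meets the y-axis at y = 2 (among the integer gridlines).
Finally, putting this together gives p.

3*x + y - 3*z - 2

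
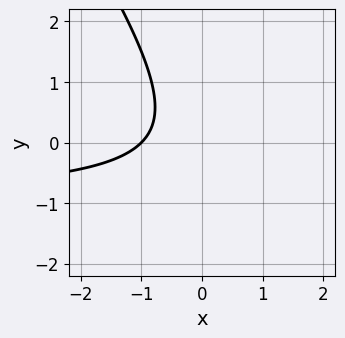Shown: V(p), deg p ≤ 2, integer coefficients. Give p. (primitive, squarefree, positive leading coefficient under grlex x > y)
3*x*y + 2*y^2 + 3*x + 3

The degree is 2 — no degree-1 curve has this shape.
Reading off the gridlines: it misses every integer gridline on the y-axis; it crosses the x-axis at the gridline x = -1.
Solving for integer coefficients yields p as stated.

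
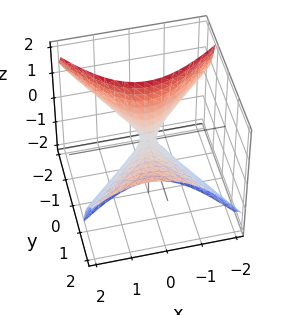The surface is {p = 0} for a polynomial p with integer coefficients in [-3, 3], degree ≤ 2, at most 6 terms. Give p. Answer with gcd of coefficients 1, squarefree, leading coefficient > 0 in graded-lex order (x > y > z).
2*x^2 - x*y - y^2 + 3*y*z + z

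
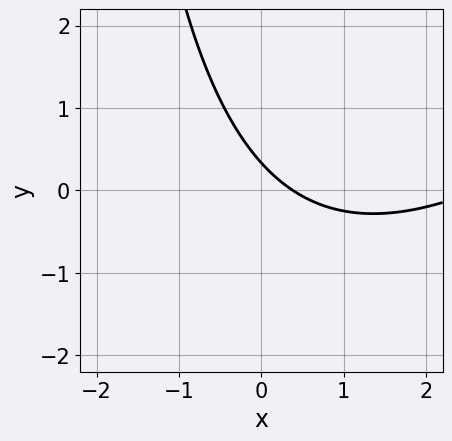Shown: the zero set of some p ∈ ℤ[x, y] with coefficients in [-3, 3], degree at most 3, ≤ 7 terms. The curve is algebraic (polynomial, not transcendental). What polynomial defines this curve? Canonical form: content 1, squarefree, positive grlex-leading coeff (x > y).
x^2 - x*y - 3*x - 3*y + 1

First, degree: no degree-1 curve has this shape, so deg p = 2.
Finally, matching integer coefficients to the picture gives p.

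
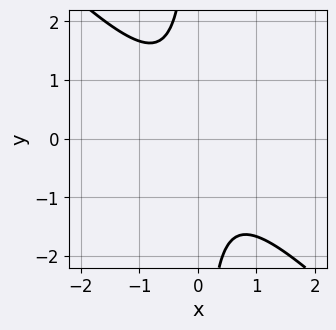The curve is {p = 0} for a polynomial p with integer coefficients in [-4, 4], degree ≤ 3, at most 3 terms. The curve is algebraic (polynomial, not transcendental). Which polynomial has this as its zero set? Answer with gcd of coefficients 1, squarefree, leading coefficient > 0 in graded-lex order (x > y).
3*x^2 + 3*x*y + 2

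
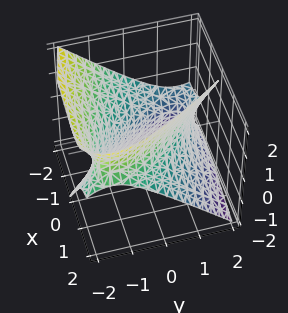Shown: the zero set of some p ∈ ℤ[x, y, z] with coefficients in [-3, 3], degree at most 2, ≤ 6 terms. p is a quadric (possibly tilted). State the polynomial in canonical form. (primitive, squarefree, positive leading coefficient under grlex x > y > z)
First, degree: the shape is more complex than any degree-1 surface, so deg p = 2.
Then, from the visible intercepts: no z-intercept at any integer in the box.
Finally, solving for integer coefficients yields p as stated.

x^2 + 3*x*y + 3*x*z + 2*y^2 - 2*z^2 - 3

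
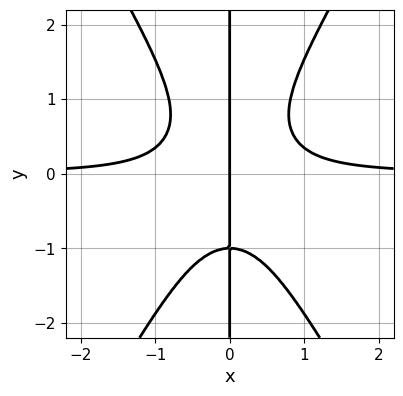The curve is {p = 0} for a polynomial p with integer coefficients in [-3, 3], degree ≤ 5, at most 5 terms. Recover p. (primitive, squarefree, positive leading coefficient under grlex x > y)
3*x^3*y - x*y^3 - x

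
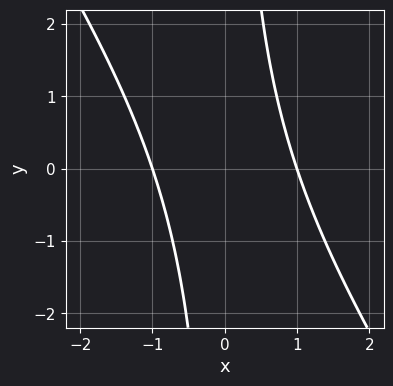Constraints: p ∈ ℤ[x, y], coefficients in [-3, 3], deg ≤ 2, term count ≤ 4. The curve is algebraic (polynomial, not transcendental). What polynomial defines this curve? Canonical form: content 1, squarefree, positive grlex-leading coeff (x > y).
1. The degree is 2 — the shape is more complex than any degree-1 curve.
2. Observable constraints: the curve avoids every integer y-axis point in the box; the x-axis gridline crossings are at x ∈ {-1, 1}.
3. Together with the visible shape, these determine p as stated.

3*x^2 + 2*x*y - 3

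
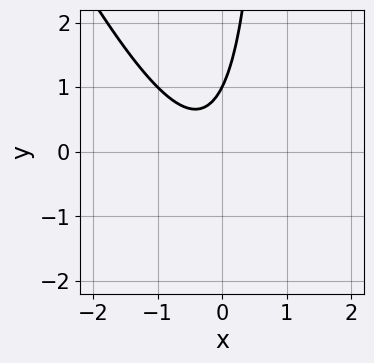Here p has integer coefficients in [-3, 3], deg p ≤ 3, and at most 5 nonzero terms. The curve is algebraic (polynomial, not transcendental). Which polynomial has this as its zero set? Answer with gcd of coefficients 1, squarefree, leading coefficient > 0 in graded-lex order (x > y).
First, the degree is 2 — the shape is more complex than any degree-1 curve.
Then, observable constraints: no x-intercept at any integer in the box; one y-axis crossing is at y = 1.
Finally, assembling these constraints gives the stated polynomial.

2*x^2 + x*y + x - y + 1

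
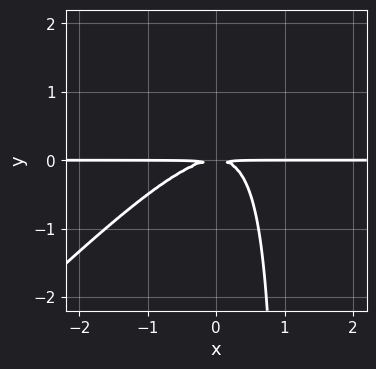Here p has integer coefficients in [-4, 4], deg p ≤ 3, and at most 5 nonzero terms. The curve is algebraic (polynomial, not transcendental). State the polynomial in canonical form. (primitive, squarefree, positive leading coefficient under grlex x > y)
First, the degree is 3 — the shape is more complex than any degree-2 curve.
Next, against the integer gridlines: the visible x-axis segment lies entirely on the curve.
Finally, fitting integer coefficients to these (and the overall shape) gives p.

x^2*y - x*y^2 + y^2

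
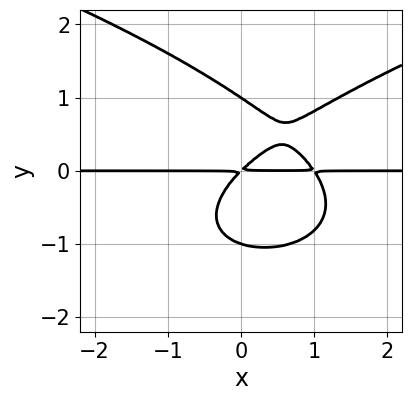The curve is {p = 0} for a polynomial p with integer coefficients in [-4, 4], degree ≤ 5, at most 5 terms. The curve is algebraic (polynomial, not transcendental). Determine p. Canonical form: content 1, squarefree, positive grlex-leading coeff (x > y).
First, the degree is 4 — a generic line meets the curve in up to 4 points.
Next, from the visible intercepts: the y-axis gridline crossings are at y ∈ {-1, 1}; the visible x-axis segment lies entirely on the curve.
Finally, putting this together gives p.

3*y^4 - 3*x^2*y + x*y^2 + 3*x*y - 3*y^2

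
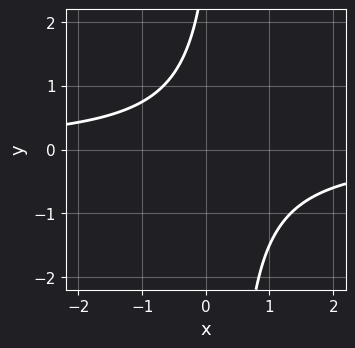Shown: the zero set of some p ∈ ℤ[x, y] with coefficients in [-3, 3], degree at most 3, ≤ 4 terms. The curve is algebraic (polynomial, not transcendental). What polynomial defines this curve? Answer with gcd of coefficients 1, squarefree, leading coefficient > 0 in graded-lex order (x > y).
3*x*y - y + 3

First, deg p = 2. A generic line meets the curve in up to 2 points.
Then, from the axis intercepts and sections: no x-intercept at any integer in the box; it misses every integer gridline on the y-axis.
Finally, matching integer coefficients to the picture gives p.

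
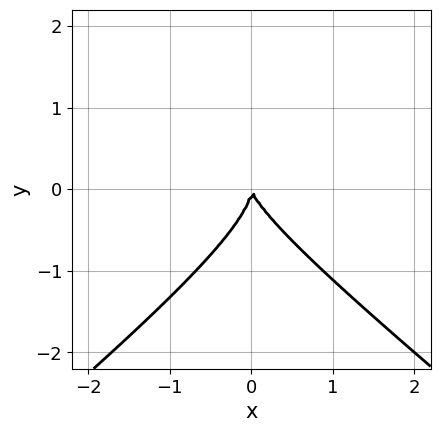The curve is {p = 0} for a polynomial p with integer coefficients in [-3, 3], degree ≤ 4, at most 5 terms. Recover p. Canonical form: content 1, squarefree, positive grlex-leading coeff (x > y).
2*x^2*y - 3*y^3 - 3*x^2 - x*y

deg p = 3.
Reading off the gridlines: it meets the x-axis at x = 0 (among the integer gridlines); it meets the y-axis at y = 0 (among the integer gridlines).
These observations pin down the coefficients.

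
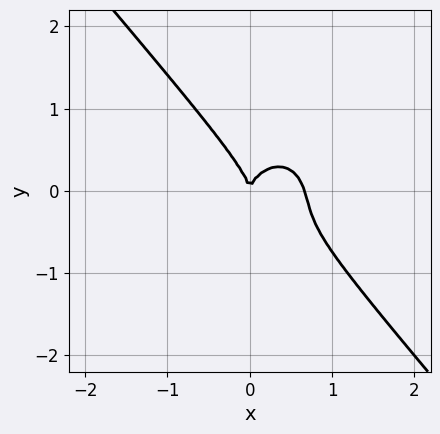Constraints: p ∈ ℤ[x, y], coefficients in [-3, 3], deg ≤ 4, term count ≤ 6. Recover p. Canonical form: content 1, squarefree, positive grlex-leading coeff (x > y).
3*x^3 + x^2*y + x*y^2 + 2*y^3 - 2*x^2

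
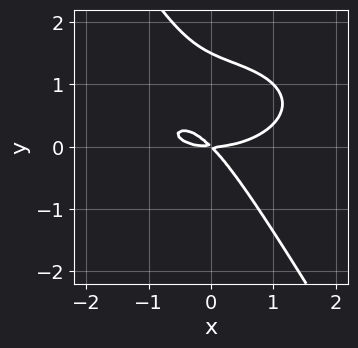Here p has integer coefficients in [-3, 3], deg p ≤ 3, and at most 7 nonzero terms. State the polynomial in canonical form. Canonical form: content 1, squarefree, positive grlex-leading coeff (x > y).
First, the degree is 3 — a generic line meets the curve in up to 3 points.
Then, observable constraints: one y-axis crossing is at y = 0; it meets the x-axis at x = 0 (among the integer gridlines).
Finally, solving for integer coefficients yields p as stated.

x^3 + 3*x*y^2 + 2*y^3 - 3*x*y - 3*y^2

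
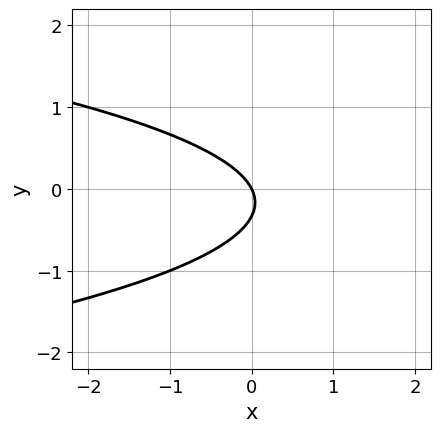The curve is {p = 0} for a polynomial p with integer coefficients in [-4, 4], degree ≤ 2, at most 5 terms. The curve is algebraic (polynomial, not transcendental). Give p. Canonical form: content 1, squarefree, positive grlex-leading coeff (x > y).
3*y^2 + 2*x + y

1. deg p = 2.
2. Reading off the gridlines: it meets the y-axis at y = 0 (among the integer gridlines); it crosses the x-axis at the gridline x = 0.
3. These observations pin down the coefficients.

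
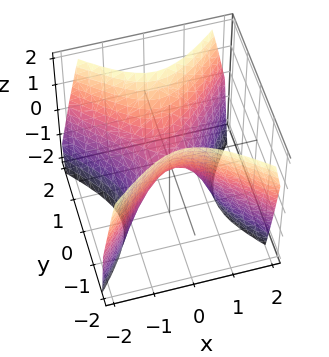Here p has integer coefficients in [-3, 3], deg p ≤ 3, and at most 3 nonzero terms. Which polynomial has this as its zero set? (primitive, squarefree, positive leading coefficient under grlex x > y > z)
3*x^2 - 3*y^2 + 2*z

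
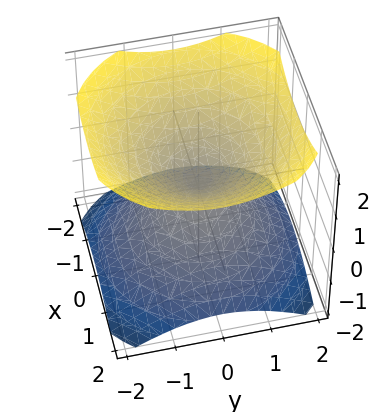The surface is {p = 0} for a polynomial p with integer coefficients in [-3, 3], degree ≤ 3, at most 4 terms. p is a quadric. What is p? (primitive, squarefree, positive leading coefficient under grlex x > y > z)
2*x^2 + 2*y^2 - 3*z^2

First, the picture has 2 separate pieces. They look like related sheets of one shape, so recover p as a whole.
Then, degree: a double cone through the origin; a quadric, so deg p = 2.
Next, symmetries: rotational symmetry about the z-axis ⇒ p depends on x, y only through x² + y²; the z ↦ −z reflection is a symmetry, so z appears only in even powers.
Then, from the visible intercepts: a circular section at z = 1 has radius between 1 and 2; one x-axis crossing is at x = 0; it meets the z-axis at z = 0 (among the integer gridlines); it crosses the y-axis at the gridline y = 0.
Finally, putting this together gives p.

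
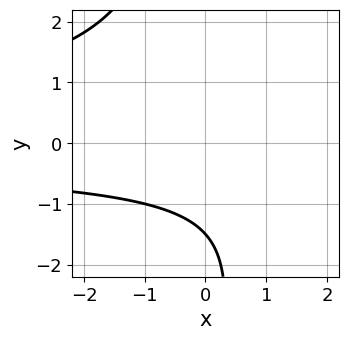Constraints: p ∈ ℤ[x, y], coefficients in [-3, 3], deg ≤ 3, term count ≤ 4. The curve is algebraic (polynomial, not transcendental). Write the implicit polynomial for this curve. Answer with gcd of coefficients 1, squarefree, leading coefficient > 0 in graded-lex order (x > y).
x*y^2 + 2*y + 3

deg p = 3.
Against the integer gridlines: no x-intercept at any integer in the box.
The integer polynomial consistent with all of this is the stated p.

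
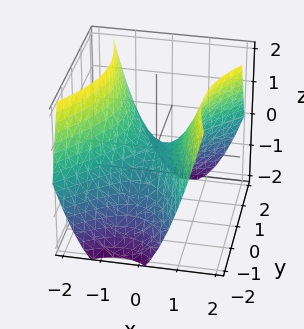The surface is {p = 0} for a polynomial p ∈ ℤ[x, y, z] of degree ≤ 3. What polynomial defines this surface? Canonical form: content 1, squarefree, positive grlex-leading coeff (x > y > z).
First, degree: a generic line meets the surface in up to 2 points, so deg p = 2.
Next, reading off the gridlines: it meets the x-axis at x = 0 (among the integer gridlines); it meets the y-axis at y = 0 (among the integer gridlines).
Finally, fitting integer coefficients to these (and the overall shape) gives p.

2*x^2 - x*y - y^2 - 2*z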